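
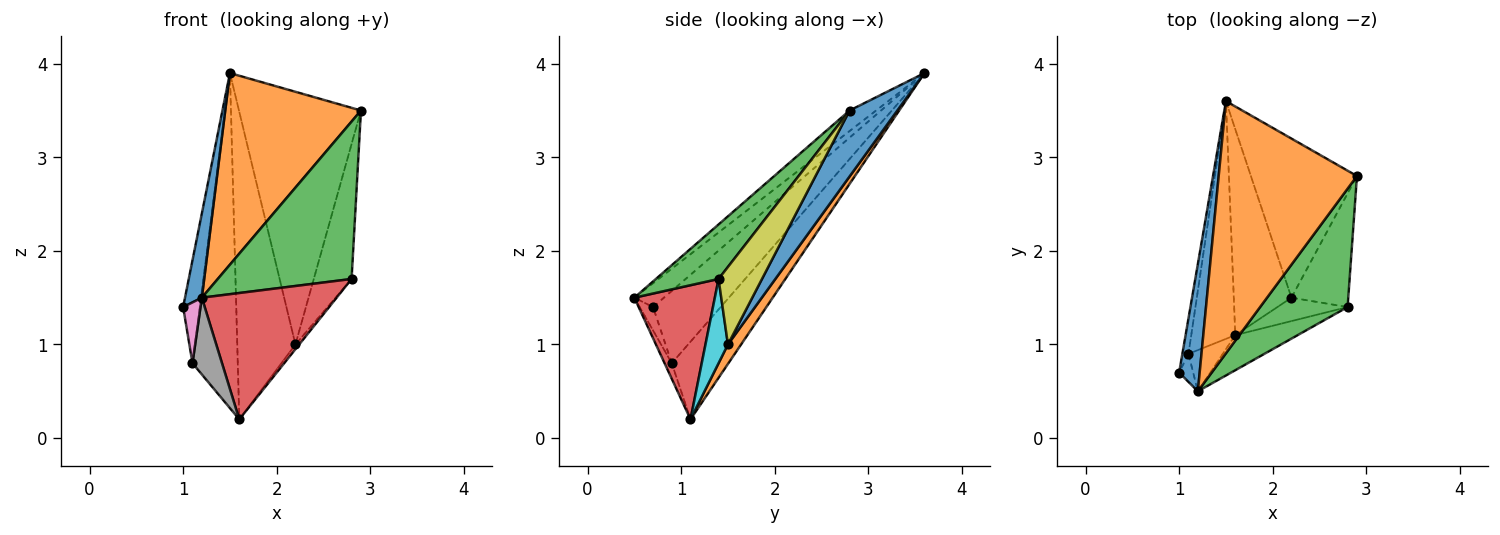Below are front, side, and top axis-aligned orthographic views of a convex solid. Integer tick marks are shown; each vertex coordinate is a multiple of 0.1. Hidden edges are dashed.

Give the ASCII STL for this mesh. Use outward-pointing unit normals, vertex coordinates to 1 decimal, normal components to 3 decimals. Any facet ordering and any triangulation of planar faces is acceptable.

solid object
 facet normal -0.696 -0.396 0.599
  outer loop
   vertex 1.2 0.5 1.5
   vertex 1.5 3.6 3.9
   vertex 1.0 0.7 1.4
  endloop
 endfacet
 facet normal -0.117 -0.601 0.791
  outer loop
   vertex 1.2 0.5 1.5
   vertex 2.9 2.8 3.5
   vertex 1.5 3.6 3.9
  endloop
 endfacet
 facet normal 0.351 -0.749 0.563
  outer loop
   vertex 1.2 0.5 1.5
   vertex 2.8 1.4 1.7
   vertex 2.9 2.8 3.5
  endloop
 endfacet
 facet normal 0.499 -0.835 -0.232
  outer loop
   vertex 1.2 0.5 1.5
   vertex 1.6 1.1 0.2
   vertex 2.8 1.4 1.7
  endloop
 endfacet
 facet normal -0.968 0.238 -0.082
  outer loop
   vertex 1.1 0.9 0.8
   vertex 1.0 0.7 1.4
   vertex 1.5 3.6 3.9
  endloop
 endfacet
 facet normal -0.714 0.571 -0.405
  outer loop
   vertex 1.1 0.9 0.8
   vertex 1.5 3.6 3.9
   vertex 1.6 1.1 0.2
  endloop
 endfacet
 facet normal -0.573 -0.744 -0.344
  outer loop
   vertex 1.1 0.9 0.8
   vertex 1.2 0.5 1.5
   vertex 1.0 0.7 1.4
  endloop
 endfacet
 facet normal -0.210 -0.861 -0.462
  outer loop
   vertex 1.1 0.9 0.8
   vertex 1.6 1.1 0.2
   vertex 1.2 0.5 1.5
  endloop
 endfacet
 facet normal 0.660 0.575 -0.484
  outer loop
   vertex 2.2 1.5 1.0
   vertex 2.9 2.8 3.5
   vertex 2.8 1.4 1.7
  endloop
 endfacet
 facet normal 0.762 0.127 -0.635
  outer loop
   vertex 2.2 1.5 1.0
   vertex 2.8 1.4 1.7
   vertex 1.6 1.1 0.2
  endloop
 endfacet
 facet normal 0.315 0.803 -0.506
  outer loop
   vertex 2.2 1.5 1.0
   vertex 1.5 3.6 3.9
   vertex 2.9 2.8 3.5
  endloop
 endfacet
 facet normal 0.185 0.817 -0.547
  outer loop
   vertex 2.2 1.5 1.0
   vertex 1.6 1.1 0.2
   vertex 1.5 3.6 3.9
  endloop
 endfacet
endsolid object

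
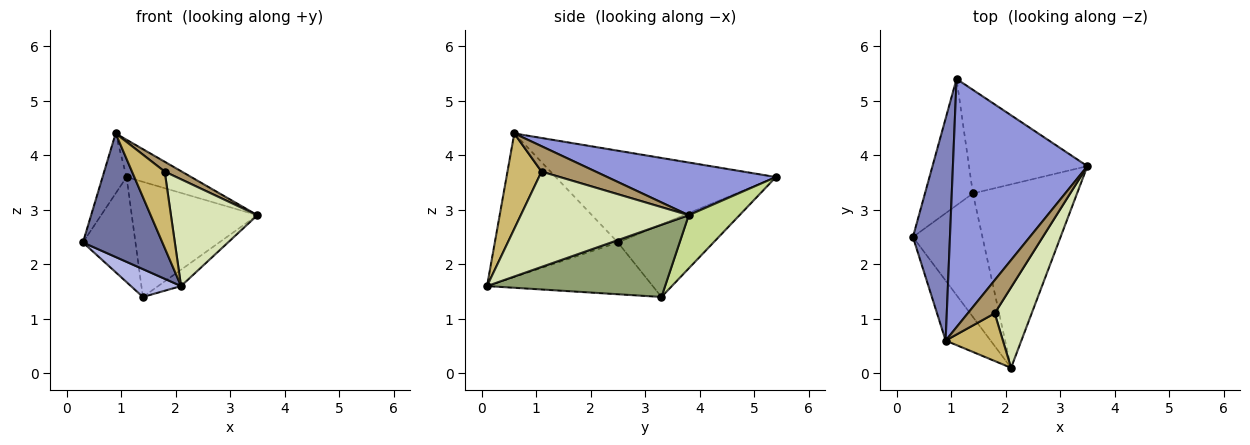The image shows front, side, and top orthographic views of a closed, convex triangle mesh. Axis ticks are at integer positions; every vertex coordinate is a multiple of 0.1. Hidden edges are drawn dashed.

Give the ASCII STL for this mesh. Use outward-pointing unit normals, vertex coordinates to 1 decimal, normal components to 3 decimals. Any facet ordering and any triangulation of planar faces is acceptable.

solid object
 facet normal -0.812 -0.525 -0.255
  outer loop
   vertex 0.9 0.6 4.4
   vertex 0.3 2.5 2.4
   vertex 2.1 0.1 1.6
  endloop
 endfacet
 facet normal -0.923 0.100 0.372
  outer loop
   vertex 1.1 5.4 3.6
   vertex 0.3 2.5 2.4
   vertex 0.9 0.6 4.4
  endloop
 endfacet
 facet normal 0.361 0.139 0.922
  outer loop
   vertex 1.1 5.4 3.6
   vertex 0.9 0.6 4.4
   vertex 3.5 3.8 2.9
  endloop
 endfacet
 facet normal -0.588 -0.178 -0.789
  outer loop
   vertex 1.4 3.3 1.4
   vertex 2.1 0.1 1.6
   vertex 0.3 2.5 2.4
  endloop
 endfacet
 facet normal 0.568 0.073 -0.820
  outer loop
   vertex 1.4 3.3 1.4
   vertex 3.5 3.8 2.9
   vertex 2.1 0.1 1.6
  endloop
 endfacet
 facet normal -0.759 0.417 -0.501
  outer loop
   vertex 1.4 3.3 1.4
   vertex 0.3 2.5 2.4
   vertex 1.1 5.4 3.6
  endloop
 endfacet
 facet normal 0.288 0.712 -0.640
  outer loop
   vertex 1.4 3.3 1.4
   vertex 1.1 5.4 3.6
   vertex 3.5 3.8 2.9
  endloop
 endfacet
 facet normal 0.841 -0.433 0.326
  outer loop
   vertex 1.8 1.1 3.7
   vertex 2.1 0.1 1.6
   vertex 3.5 3.8 2.9
  endloop
 endfacet
 facet normal 0.671 -0.212 0.711
  outer loop
   vertex 1.8 1.1 3.7
   vertex 3.5 3.8 2.9
   vertex 0.9 0.6 4.4
  endloop
 endfacet
 facet normal 0.662 -0.636 0.397
  outer loop
   vertex 1.8 1.1 3.7
   vertex 0.9 0.6 4.4
   vertex 2.1 0.1 1.6
  endloop
 endfacet
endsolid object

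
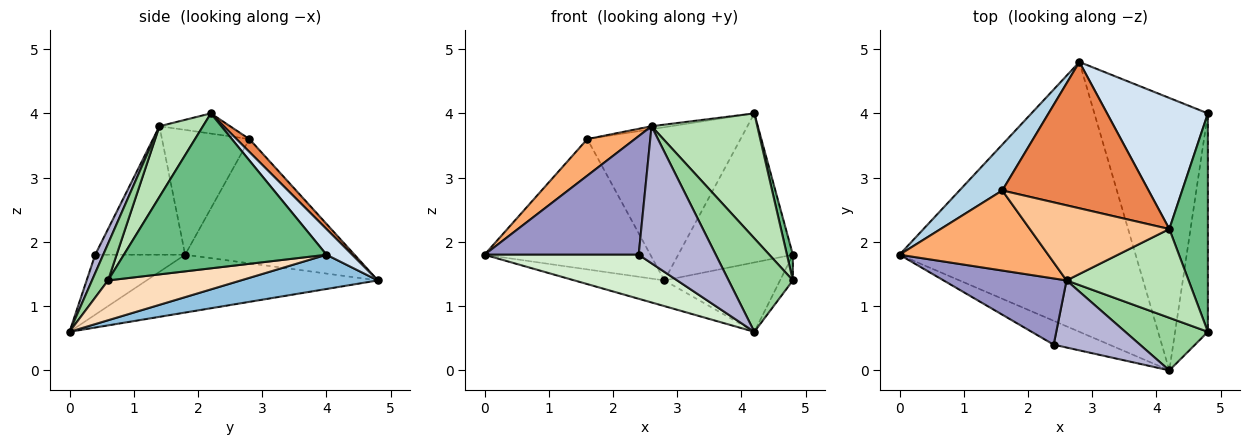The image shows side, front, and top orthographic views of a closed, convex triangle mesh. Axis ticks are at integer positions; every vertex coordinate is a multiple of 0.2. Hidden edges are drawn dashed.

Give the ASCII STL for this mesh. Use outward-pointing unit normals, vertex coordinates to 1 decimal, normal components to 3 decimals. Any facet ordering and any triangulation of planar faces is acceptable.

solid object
 facet normal -0.237 0.092 -0.967
  outer loop
   vertex 2.8 4.8 1.4
   vertex 4.2 0.0 0.6
   vertex 0.0 1.8 1.8
  endloop
 endfacet
 facet normal 0.281 0.237 -0.930
  outer loop
   vertex 2.8 4.8 1.4
   vertex 4.8 4.0 1.8
   vertex 4.2 0.0 0.6
  endloop
 endfacet
 facet normal -0.694 0.679 0.239
  outer loop
   vertex 2.8 4.8 1.4
   vertex 0.0 1.8 1.8
   vertex 1.6 2.8 3.6
  endloop
 endfacet
 facet normal 0.166 0.741 0.651
  outer loop
   vertex 2.8 4.8 1.4
   vertex 4.2 2.2 4.0
   vertex 4.8 4.0 1.8
  endloop
 endfacet
 facet normal 0.061 0.722 0.689
  outer loop
   vertex 2.8 4.8 1.4
   vertex 1.6 2.8 3.6
   vertex 4.2 2.2 4.0
  endloop
 endfacet
 facet normal -0.607 -0.330 0.723
  outer loop
   vertex 2.6 1.4 3.8
   vertex 1.6 2.8 3.6
   vertex 0.0 1.8 1.8
  endloop
 endfacet
 facet normal -0.143 0.039 0.989
  outer loop
   vertex 2.6 1.4 3.8
   vertex 4.2 2.2 4.0
   vertex 1.6 2.8 3.6
  endloop
 endfacet
 facet normal 0.770 0.075 -0.634
  outer loop
   vertex 4.8 0.6 1.4
   vertex 4.2 0.0 0.6
   vertex 4.8 4.0 1.8
  endloop
 endfacet
 facet normal 0.970 -0.028 0.241
  outer loop
   vertex 4.8 0.6 1.4
   vertex 4.8 4.0 1.8
   vertex 4.2 2.2 4.0
  endloop
 endfacet
 facet normal 0.213 -0.852 0.479
  outer loop
   vertex 4.8 0.6 1.4
   vertex 2.6 1.4 3.8
   vertex 4.2 0.0 0.6
  endloop
 endfacet
 facet normal 0.318 -0.773 0.549
  outer loop
   vertex 4.8 0.6 1.4
   vertex 4.2 2.2 4.0
   vertex 2.6 1.4 3.8
  endloop
 endfacet
 facet normal -0.456 -0.782 -0.424
  outer loop
   vertex 2.4 0.4 1.8
   vertex 0.0 1.8 1.8
   vertex 4.2 0.0 0.6
  endloop
 endfacet
 facet normal -0.454 -0.778 0.434
  outer loop
   vertex 2.4 0.4 1.8
   vertex 2.6 1.4 3.8
   vertex 0.0 1.8 1.8
  endloop
 endfacet
 facet normal 0.093 -0.894 0.438
  outer loop
   vertex 2.4 0.4 1.8
   vertex 4.2 0.0 0.6
   vertex 2.6 1.4 3.8
  endloop
 endfacet
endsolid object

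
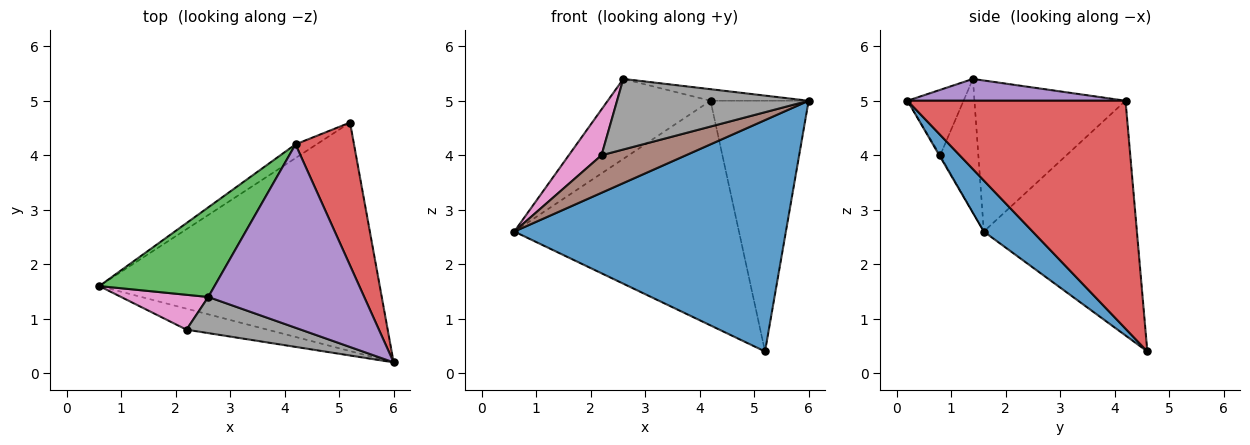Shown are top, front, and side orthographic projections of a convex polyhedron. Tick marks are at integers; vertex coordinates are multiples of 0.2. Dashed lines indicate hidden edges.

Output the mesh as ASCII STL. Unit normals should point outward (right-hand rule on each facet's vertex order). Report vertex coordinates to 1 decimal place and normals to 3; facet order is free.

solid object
 facet normal 0.127 -0.706 -0.697
  outer loop
   vertex 5.2 4.6 0.4
   vertex 6.0 0.2 5.0
   vertex 0.6 1.6 2.6
  endloop
 endfacet
 facet normal -0.562 0.825 -0.050
  outer loop
   vertex 4.2 4.2 5.0
   vertex 5.2 4.6 0.4
   vertex 0.6 1.6 2.6
  endloop
 endfacet
 facet normal -0.699 0.476 0.533
  outer loop
   vertex 4.2 4.2 5.0
   vertex 0.6 1.6 2.6
   vertex 2.6 1.4 5.4
  endloop
 endfacet
 facet normal 0.888 0.400 0.228
  outer loop
   vertex 4.2 4.2 5.0
   vertex 6.0 0.2 5.0
   vertex 5.2 4.6 0.4
  endloop
 endfacet
 facet normal 0.138 0.062 0.988
  outer loop
   vertex 4.2 4.2 5.0
   vertex 2.6 1.4 5.4
   vertex 6.0 0.2 5.0
  endloop
 endfacet
 facet normal -0.009 -0.873 -0.488
  outer loop
   vertex 2.2 0.8 4.0
   vertex 0.6 1.6 2.6
   vertex 6.0 0.2 5.0
  endloop
 endfacet
 facet normal -0.680 -0.583 0.444
  outer loop
   vertex 2.2 0.8 4.0
   vertex 2.6 1.4 5.4
   vertex 0.6 1.6 2.6
  endloop
 endfacet
 facet normal -0.252 -0.861 0.441
  outer loop
   vertex 2.2 0.8 4.0
   vertex 6.0 0.2 5.0
   vertex 2.6 1.4 5.4
  endloop
 endfacet
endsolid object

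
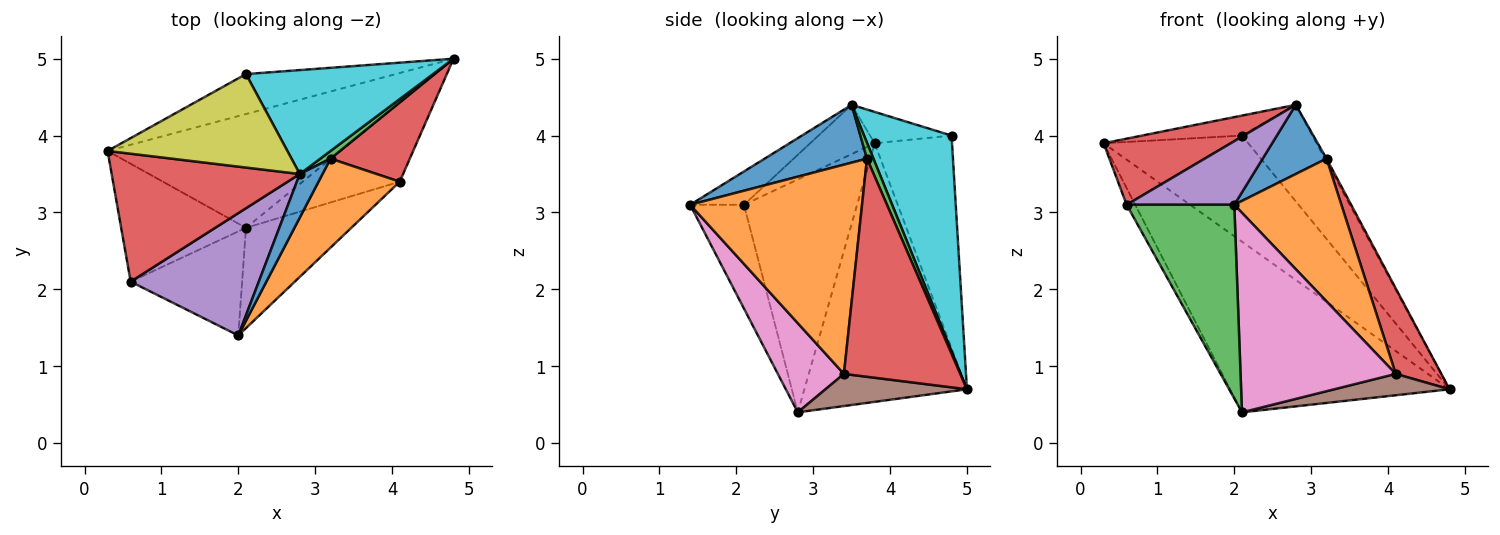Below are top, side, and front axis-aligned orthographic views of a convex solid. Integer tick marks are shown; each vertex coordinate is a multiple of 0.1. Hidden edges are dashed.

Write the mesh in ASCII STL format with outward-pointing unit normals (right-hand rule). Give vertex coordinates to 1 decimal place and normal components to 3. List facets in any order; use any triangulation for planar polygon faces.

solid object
 facet normal -0.525 0.708 -0.472
  outer loop
   vertex 2.1 2.8 0.4
   vertex 0.3 3.8 3.9
   vertex 4.8 5.0 0.7
  endloop
 endfacet
 facet normal -0.879 0.067 -0.471
  outer loop
   vertex 0.6 2.1 3.1
   vertex 0.3 3.8 3.9
   vertex 2.1 2.8 0.4
  endloop
 endfacet
 facet normal -0.403 -0.806 -0.433
  outer loop
   vertex 0.6 2.1 3.1
   vertex 2.1 2.8 0.4
   vertex 2.0 1.4 3.1
  endloop
 endfacet
 facet normal -0.227 -0.447 0.865
  outer loop
   vertex 0.6 2.1 3.1
   vertex 2.8 3.5 4.4
   vertex 0.3 3.8 3.9
  endloop
 endfacet
 facet normal -0.225 -0.450 0.865
  outer loop
   vertex 0.6 2.1 3.1
   vertex 2.0 1.4 3.1
   vertex 2.8 3.5 4.4
  endloop
 endfacet
 facet normal 0.304 -0.248 -0.920
  outer loop
   vertex 4.1 3.4 0.9
   vertex 2.1 2.8 0.4
   vertex 4.8 5.0 0.7
  endloop
 endfacet
 facet normal 0.355 -0.835 -0.420
  outer loop
   vertex 4.1 3.4 0.9
   vertex 2.0 1.4 3.1
   vertex 2.1 2.8 0.4
  endloop
 endfacet
 facet normal -0.447 0.837 -0.315
  outer loop
   vertex 2.1 4.8 4.0
   vertex 4.8 5.0 0.7
   vertex 0.3 3.8 3.9
  endloop
 endfacet
 facet normal -0.168 0.206 0.964
  outer loop
   vertex 2.1 4.8 4.0
   vertex 0.3 3.8 3.9
   vertex 2.8 3.5 4.4
  endloop
 endfacet
 facet normal 0.645 0.520 0.560
  outer loop
   vertex 2.1 4.8 4.0
   vertex 2.8 3.5 4.4
   vertex 4.8 5.0 0.7
  endloop
 endfacet
 facet normal 0.805 -0.502 0.316
  outer loop
   vertex 3.2 3.7 3.7
   vertex 2.8 3.5 4.4
   vertex 2.0 1.4 3.1
  endloop
 endfacet
 facet normal 0.806 -0.502 0.313
  outer loop
   vertex 3.2 3.7 3.7
   vertex 2.0 1.4 3.1
   vertex 4.1 3.4 0.9
  endloop
 endfacet
 facet normal 0.821 0.212 0.530
  outer loop
   vertex 3.2 3.7 3.7
   vertex 4.8 5.0 0.7
   vertex 2.8 3.5 4.4
  endloop
 endfacet
 facet normal 0.882 -0.346 0.321
  outer loop
   vertex 3.2 3.7 3.7
   vertex 4.1 3.4 0.9
   vertex 4.8 5.0 0.7
  endloop
 endfacet
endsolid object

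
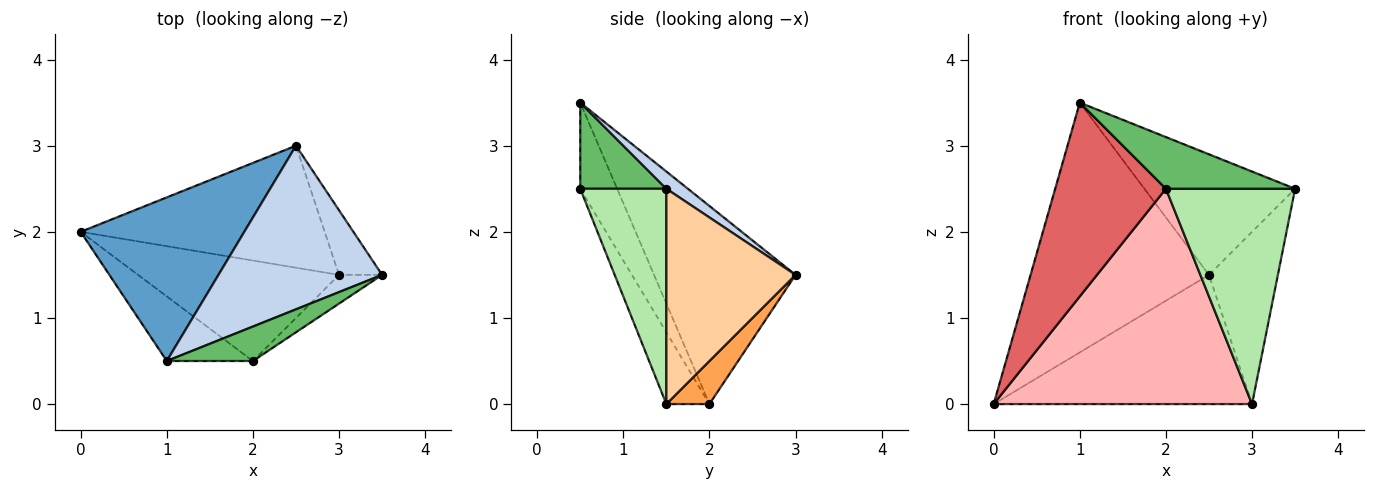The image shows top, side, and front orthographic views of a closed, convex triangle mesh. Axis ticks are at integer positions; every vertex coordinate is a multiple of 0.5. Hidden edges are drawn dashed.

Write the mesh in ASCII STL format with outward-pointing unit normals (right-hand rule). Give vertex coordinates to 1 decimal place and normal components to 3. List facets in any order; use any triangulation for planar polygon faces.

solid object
 facet normal -0.553 0.697 0.457
  outer loop
   vertex 1.0 0.5 3.5
   vertex 2.5 3.0 1.5
   vertex 0.0 2.0 0.0
  endloop
 endfacet
 facet normal 0.084 0.591 0.802
  outer loop
   vertex 1.0 0.5 3.5
   vertex 3.5 1.5 2.5
   vertex 2.5 3.0 1.5
  endloop
 endfacet
 facet normal 0.120 0.722 -0.682
  outer loop
   vertex 3.0 1.5 0.0
   vertex 0.0 2.0 0.0
   vertex 2.5 3.0 1.5
  endloop
 endfacet
 facet normal 0.869 0.463 -0.174
  outer loop
   vertex 3.0 1.5 0.0
   vertex 2.5 3.0 1.5
   vertex 3.5 1.5 2.5
  endloop
 endfacet
 facet normal 0.485 -0.728 0.485
  outer loop
   vertex 2.0 0.5 2.5
   vertex 3.5 1.5 2.5
   vertex 1.0 0.5 3.5
  endloop
 endfacet
 facet normal 0.551 -0.827 -0.110
  outer loop
   vertex 2.0 0.5 2.5
   vertex 3.0 1.5 0.0
   vertex 3.5 1.5 2.5
  endloop
 endfacet
 facet normal -0.302 -0.905 -0.302
  outer loop
   vertex 2.0 0.5 2.5
   vertex 1.0 0.5 3.5
   vertex 0.0 2.0 0.0
  endloop
 endfacet
 facet normal -0.149 -0.896 -0.418
  outer loop
   vertex 2.0 0.5 2.5
   vertex 0.0 2.0 0.0
   vertex 3.0 1.5 0.0
  endloop
 endfacet
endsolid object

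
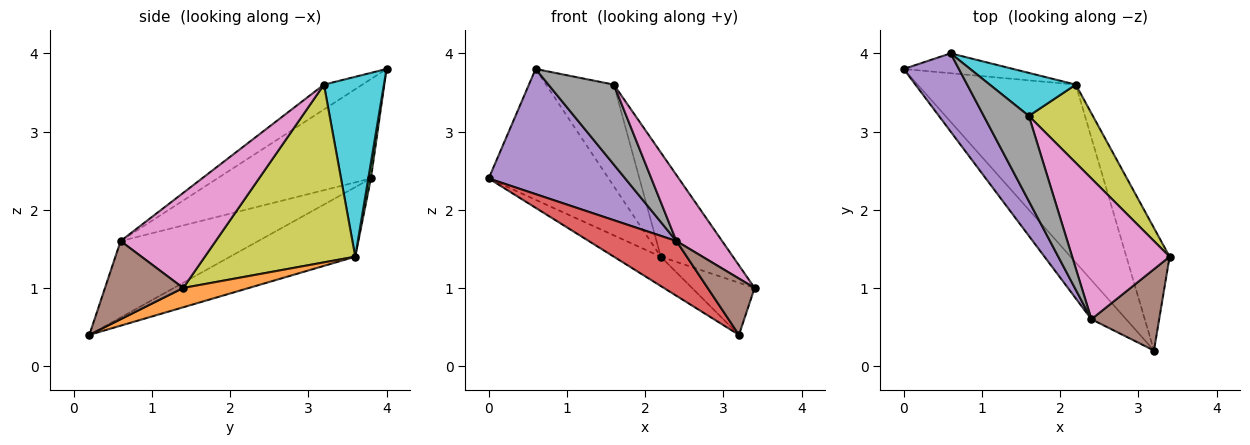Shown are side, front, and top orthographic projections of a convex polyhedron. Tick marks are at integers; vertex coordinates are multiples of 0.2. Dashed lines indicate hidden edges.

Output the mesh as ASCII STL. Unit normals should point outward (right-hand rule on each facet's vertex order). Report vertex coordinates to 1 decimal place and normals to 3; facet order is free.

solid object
 facet normal -0.398 0.149 -0.905
  outer loop
   vertex 2.2 3.6 1.4
   vertex 3.2 0.2 0.4
   vertex 0.0 3.8 2.4
  endloop
 endfacet
 facet normal 0.380 0.362 -0.851
  outer loop
   vertex 2.2 3.6 1.4
   vertex 3.4 1.4 1.0
   vertex 3.2 0.2 0.4
  endloop
 endfacet
 facet normal 0.021 0.988 -0.150
  outer loop
   vertex 2.2 3.6 1.4
   vertex 0.0 3.8 2.4
   vertex 0.6 4.0 3.8
  endloop
 endfacet
 facet normal -0.788 -0.501 -0.358
  outer loop
   vertex 2.4 0.6 1.6
   vertex 0.0 3.8 2.4
   vertex 3.2 0.2 0.4
  endloop
 endfacet
 facet normal -0.690 -0.614 0.383
  outer loop
   vertex 2.4 0.6 1.6
   vertex 0.6 4.0 3.8
   vertex 0.0 3.8 2.4
  endloop
 endfacet
 facet normal 0.688 -0.413 0.596
  outer loop
   vertex 2.4 0.6 1.6
   vertex 3.2 0.2 0.4
   vertex 3.4 1.4 1.0
  endloop
 endfacet
 facet normal 0.662 -0.318 0.679
  outer loop
   vertex 1.6 3.2 3.6
   vertex 2.4 0.6 1.6
   vertex 3.4 1.4 1.0
  endloop
 endfacet
 facet normal -0.373 -0.635 0.677
  outer loop
   vertex 1.6 3.2 3.6
   vertex 0.6 4.0 3.8
   vertex 2.4 0.6 1.6
  endloop
 endfacet
 facet normal 0.857 0.412 0.309
  outer loop
   vertex 1.6 3.2 3.6
   vertex 3.4 1.4 1.0
   vertex 2.2 3.6 1.4
  endloop
 endfacet
 facet normal 0.632 0.714 0.302
  outer loop
   vertex 1.6 3.2 3.6
   vertex 2.2 3.6 1.4
   vertex 0.6 4.0 3.8
  endloop
 endfacet
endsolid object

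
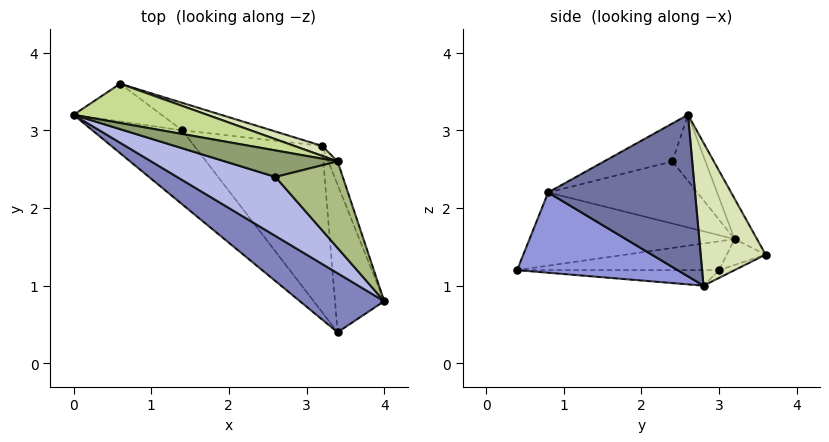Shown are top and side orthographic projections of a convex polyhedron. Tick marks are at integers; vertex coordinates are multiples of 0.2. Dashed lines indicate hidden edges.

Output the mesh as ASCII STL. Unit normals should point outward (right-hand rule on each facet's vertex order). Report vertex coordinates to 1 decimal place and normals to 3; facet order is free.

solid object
 facet normal 0.938 0.343 -0.054
  outer loop
   vertex 3.4 2.6 3.2
   vertex 4.0 0.8 2.2
   vertex 3.2 2.8 1.0
  endloop
 endfacet
 facet normal -0.486 -0.671 0.560
  outer loop
   vertex 3.4 0.4 1.2
   vertex 4.0 0.8 2.2
   vertex 0.0 3.2 1.6
  endloop
 endfacet
 facet normal 0.852 0.027 -0.522
  outer loop
   vertex 3.4 0.4 1.2
   vertex 3.2 2.8 1.0
   vertex 4.0 0.8 2.2
  endloop
 endfacet
 facet normal -0.442 -0.562 0.700
  outer loop
   vertex 2.6 2.4 2.6
   vertex 0.0 3.2 1.6
   vertex 4.0 0.8 2.2
  endloop
 endfacet
 facet normal -0.440 -0.492 0.751
  outer loop
   vertex 2.6 2.4 2.6
   vertex 3.4 2.6 3.2
   vertex 0.0 3.2 1.6
  endloop
 endfacet
 facet normal -0.412 -0.544 0.731
  outer loop
   vertex 2.6 2.4 2.6
   vertex 4.0 0.8 2.2
   vertex 3.4 2.6 3.2
  endloop
 endfacet
 facet normal -0.214 0.674 0.707
  outer loop
   vertex 0.6 3.6 1.4
   vertex 0.0 3.2 1.6
   vertex 3.4 2.6 3.2
  endloop
 endfacet
 facet normal 0.302 0.952 0.059
  outer loop
   vertex 0.6 3.6 1.4
   vertex 3.4 2.6 3.2
   vertex 3.2 2.8 1.0
  endloop
 endfacet
 facet normal -0.120 -0.092 -0.988
  outer loop
   vertex 1.4 3.0 1.2
   vertex 3.2 2.8 1.0
   vertex 3.4 0.4 1.2
  endloop
 endfacet
 facet normal -0.085 0.212 -0.974
  outer loop
   vertex 1.4 3.0 1.2
   vertex 0.6 3.6 1.4
   vertex 3.2 2.8 1.0
  endloop
 endfacet
 facet normal -0.298 -0.229 -0.927
  outer loop
   vertex 1.4 3.0 1.2
   vertex 3.4 0.4 1.2
   vertex 0.0 3.2 1.6
  endloop
 endfacet
 facet normal -0.282 -0.056 -0.958
  outer loop
   vertex 1.4 3.0 1.2
   vertex 0.0 3.2 1.6
   vertex 0.6 3.6 1.4
  endloop
 endfacet
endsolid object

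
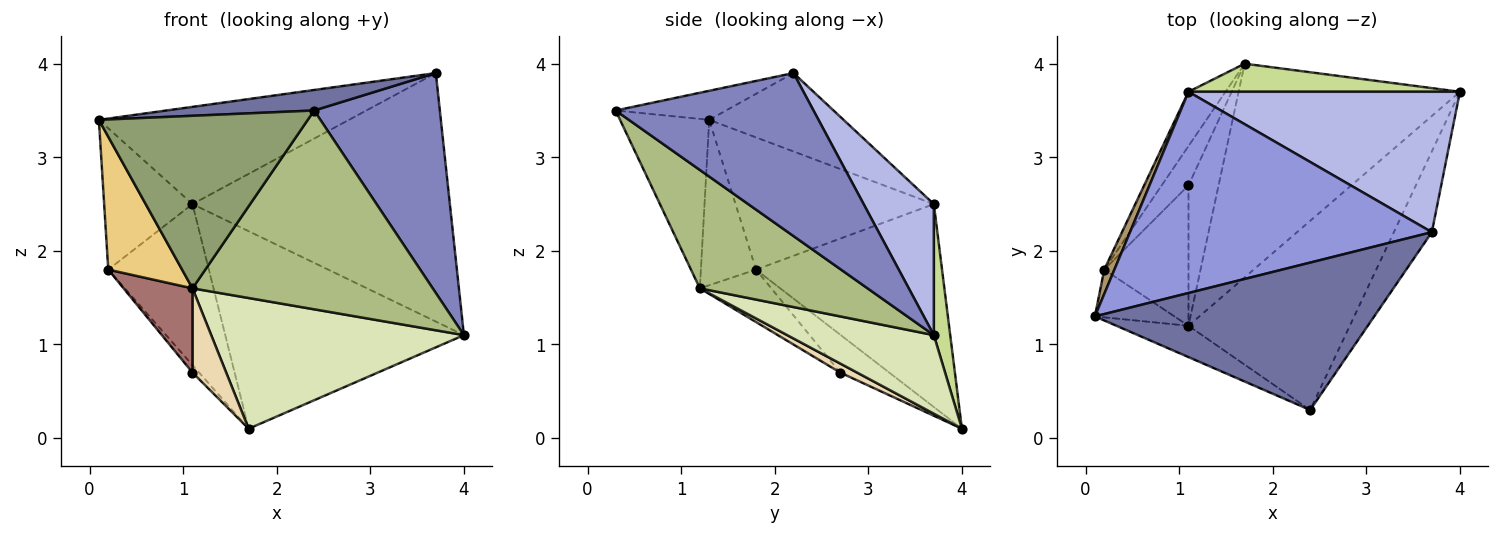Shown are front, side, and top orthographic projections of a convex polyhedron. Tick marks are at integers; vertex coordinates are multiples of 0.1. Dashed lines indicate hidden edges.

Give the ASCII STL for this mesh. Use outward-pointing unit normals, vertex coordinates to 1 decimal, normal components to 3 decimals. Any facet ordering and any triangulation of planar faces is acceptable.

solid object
 facet normal -0.103 -0.137 0.985
  outer loop
   vertex 3.7 2.2 3.9
   vertex 0.1 1.3 3.4
   vertex 2.4 0.3 3.5
  endloop
 endfacet
 facet normal 0.828 -0.526 -0.193
  outer loop
   vertex 3.7 2.2 3.9
   vertex 2.4 0.3 3.5
   vertex 4.0 3.7 1.1
  endloop
 endfacet
 facet normal -0.228 0.424 0.877
  outer loop
   vertex 1.1 3.7 2.5
   vertex 0.1 1.3 3.4
   vertex 3.7 2.2 3.9
  endloop
 endfacet
 facet normal 0.231 0.847 0.479
  outer loop
   vertex 1.1 3.7 2.5
   vertex 3.7 2.2 3.9
   vertex 4.0 3.7 1.1
  endloop
 endfacet
 facet normal -0.387 -0.907 -0.165
  outer loop
   vertex 1.1 1.2 1.6
   vertex 2.4 0.3 3.5
   vertex 0.1 1.3 3.4
  endloop
 endfacet
 facet normal 0.451 -0.647 -0.615
  outer loop
   vertex 1.1 1.2 1.6
   vertex 4.0 3.7 1.1
   vertex 2.4 0.3 3.5
  endloop
 endfacet
 facet normal 0.068 0.988 0.140
  outer loop
   vertex 1.7 4.0 0.1
   vertex 1.1 3.7 2.5
   vertex 4.0 3.7 1.1
  endloop
 endfacet
 facet normal 0.290 -0.499 -0.816
  outer loop
   vertex 1.7 4.0 0.1
   vertex 4.0 3.7 1.1
   vertex 1.1 1.2 1.6
  endloop
 endfacet
 facet normal -0.911 0.406 0.070
  outer loop
   vertex 0.2 1.8 1.8
   vertex 0.1 1.3 3.4
   vertex 1.1 3.7 2.5
  endloop
 endfacet
 facet normal -0.868 0.470 -0.158
  outer loop
   vertex 0.2 1.8 1.8
   vertex 1.1 3.7 2.5
   vertex 1.7 4.0 0.1
  endloop
 endfacet
 facet normal -0.575 -0.770 -0.277
  outer loop
   vertex 0.2 1.8 1.8
   vertex 1.1 1.2 1.6
   vertex 0.1 1.3 3.4
  endloop
 endfacet
 facet normal 0.249 -0.498 -0.830
  outer loop
   vertex 1.1 2.7 0.7
   vertex 1.7 4.0 0.1
   vertex 1.1 1.2 1.6
  endloop
 endfacet
 facet normal -0.471 -0.454 -0.757
  outer loop
   vertex 1.1 2.7 0.7
   vertex 1.1 1.2 1.6
   vertex 0.2 1.8 1.8
  endloop
 endfacet
 facet normal -0.811 0.109 -0.574
  outer loop
   vertex 1.1 2.7 0.7
   vertex 0.2 1.8 1.8
   vertex 1.7 4.0 0.1
  endloop
 endfacet
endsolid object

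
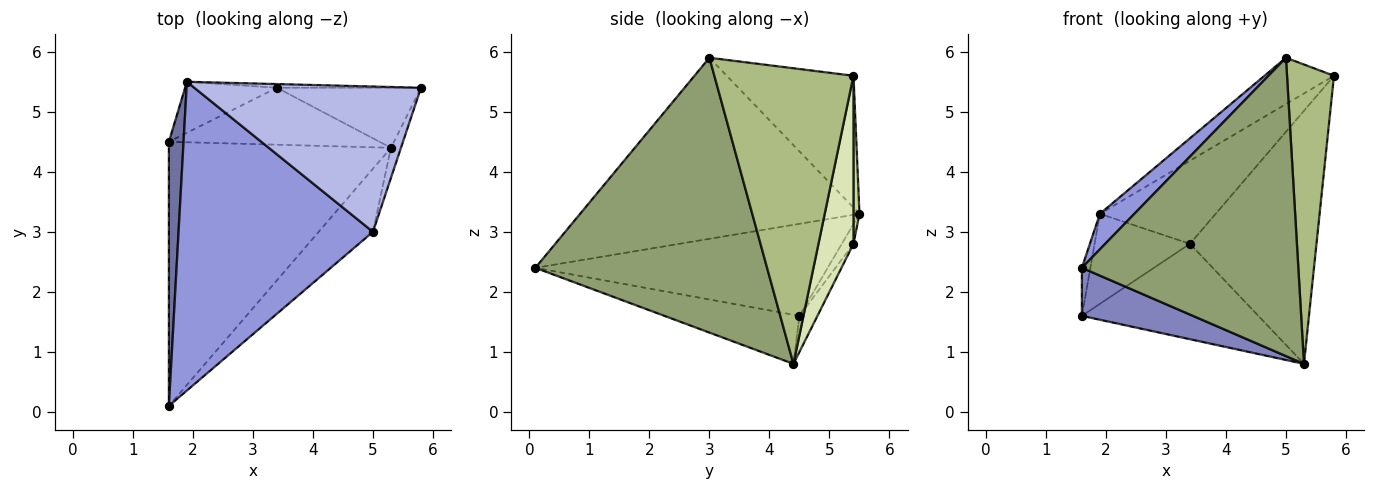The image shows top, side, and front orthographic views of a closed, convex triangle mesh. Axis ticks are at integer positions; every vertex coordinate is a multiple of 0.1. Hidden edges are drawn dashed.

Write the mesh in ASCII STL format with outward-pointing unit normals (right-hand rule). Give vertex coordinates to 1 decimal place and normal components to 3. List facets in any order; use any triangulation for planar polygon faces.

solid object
 facet normal -0.987 0.029 0.157
  outer loop
   vertex 1.6 4.5 1.6
   vertex 1.6 0.1 2.4
   vertex 1.9 5.5 3.3
  endloop
 endfacet
 facet normal -0.213 -0.175 -0.961
  outer loop
   vertex 1.6 4.5 1.6
   vertex 5.3 4.4 0.8
   vertex 1.6 0.1 2.4
  endloop
 endfacet
 facet normal -0.679 -0.084 0.729
  outer loop
   vertex 5.0 3.0 5.9
   vertex 1.9 5.5 3.3
   vertex 1.6 0.1 2.4
  endloop
 endfacet
 facet normal -0.485 0.266 0.833
  outer loop
   vertex 5.0 3.0 5.9
   vertex 5.8 5.4 5.6
   vertex 1.9 5.5 3.3
  endloop
 endfacet
 facet normal 0.723 -0.676 -0.143
  outer loop
   vertex 5.0 3.0 5.9
   vertex 1.6 0.1 2.4
   vertex 5.3 4.4 0.8
  endloop
 endfacet
 facet normal 0.947 -0.320 -0.032
  outer loop
   vertex 5.0 3.0 5.9
   vertex 5.3 4.4 0.8
   vertex 5.8 5.4 5.6
  endloop
 endfacet
 facet normal 0.052 0.998 -0.044
  outer loop
   vertex 3.4 5.4 2.8
   vertex 1.9 5.5 3.3
   vertex 5.8 5.4 5.6
  endloop
 endfacet
 facet normal 0.260 0.940 -0.223
  outer loop
   vertex 3.4 5.4 2.8
   vertex 5.8 5.4 5.6
   vertex 5.3 4.4 0.8
  endloop
 endfacet
 facet normal -0.106 0.865 -0.490
  outer loop
   vertex 3.4 5.4 2.8
   vertex 1.6 4.5 1.6
   vertex 1.9 5.5 3.3
  endloop
 endfacet
 facet normal -0.087 0.855 -0.511
  outer loop
   vertex 3.4 5.4 2.8
   vertex 5.3 4.4 0.8
   vertex 1.6 4.5 1.6
  endloop
 endfacet
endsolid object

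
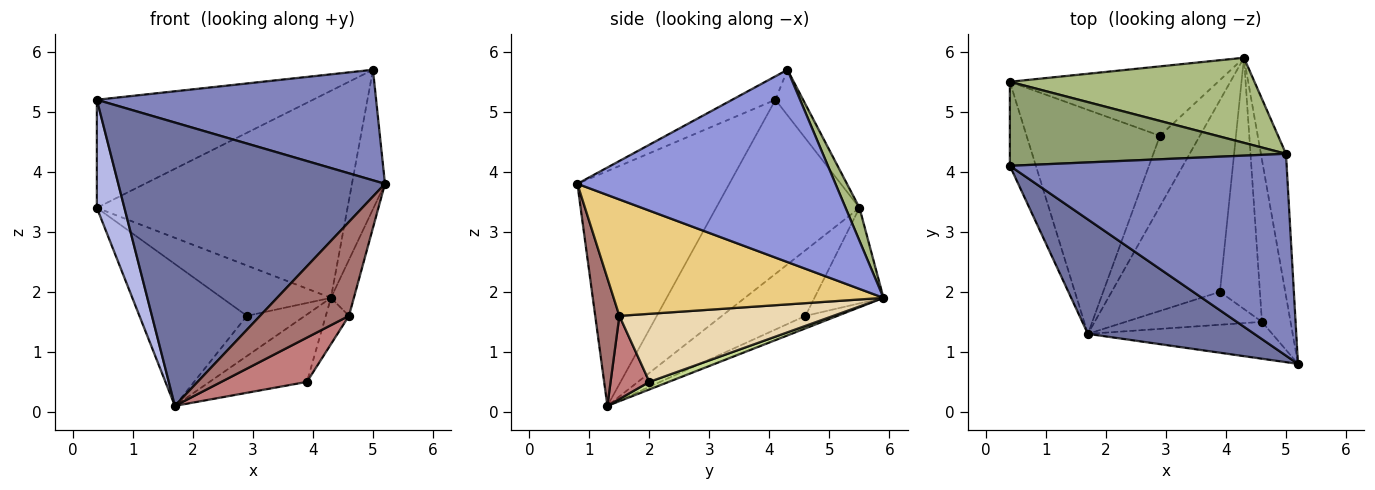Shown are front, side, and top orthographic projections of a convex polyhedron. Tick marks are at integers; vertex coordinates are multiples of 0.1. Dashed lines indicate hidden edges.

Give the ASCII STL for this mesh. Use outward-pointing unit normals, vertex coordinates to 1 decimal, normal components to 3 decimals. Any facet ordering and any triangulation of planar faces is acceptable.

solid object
 facet normal -0.467 -0.820 0.331
  outer loop
   vertex 1.7 1.3 0.1
   vertex 5.2 0.8 3.8
   vertex 0.4 4.1 5.2
  endloop
 endfacet
 facet normal -0.074 -0.479 0.875
  outer loop
   vertex 5.0 4.3 5.7
   vertex 0.4 4.1 5.2
   vertex 5.2 0.8 3.8
  endloop
 endfacet
 facet normal 0.984 0.126 -0.128
  outer loop
   vertex 5.0 4.3 5.7
   vertex 5.2 0.8 3.8
   vertex 4.3 5.9 1.9
  endloop
 endfacet
 facet normal -0.972 -0.187 -0.145
  outer loop
   vertex 0.4 5.5 3.4
   vertex 1.7 1.3 0.1
   vertex 0.4 4.1 5.2
  endloop
 endfacet
 facet normal -0.101 0.785 0.611
  outer loop
   vertex 0.4 5.5 3.4
   vertex 0.4 4.1 5.2
   vertex 5.0 4.3 5.7
  endloop
 endfacet
 facet normal 0.051 0.924 0.380
  outer loop
   vertex 0.4 5.5 3.4
   vertex 5.0 4.3 5.7
   vertex 4.3 5.9 1.9
  endloop
 endfacet
 facet normal 0.066 0.331 -0.941
  outer loop
   vertex 3.9 2.0 0.5
   vertex 1.7 1.3 0.1
   vertex 4.3 5.9 1.9
  endloop
 endfacet
 facet normal -0.263 0.477 -0.839
  outer loop
   vertex 2.9 4.6 1.6
   vertex 4.3 5.9 1.9
   vertex 1.7 1.3 0.1
  endloop
 endfacet
 facet normal -0.348 0.550 -0.759
  outer loop
   vertex 2.9 4.6 1.6
   vertex 0.4 5.5 3.4
   vertex 4.3 5.9 1.9
  endloop
 endfacet
 facet normal -0.384 0.494 -0.780
  outer loop
   vertex 2.9 4.6 1.6
   vertex 1.7 1.3 0.1
   vertex 0.4 5.5 3.4
  endloop
 endfacet
 facet normal 0.968 0.082 -0.238
  outer loop
   vertex 4.6 1.5 1.6
   vertex 4.3 5.9 1.9
   vertex 5.2 0.8 3.8
  endloop
 endfacet
 facet normal 0.859 0.093 -0.504
  outer loop
   vertex 4.6 1.5 1.6
   vertex 3.9 2.0 0.5
   vertex 4.3 5.9 1.9
  endloop
 endfacet
 facet normal 0.245 -0.902 -0.354
  outer loop
   vertex 4.6 1.5 1.6
   vertex 5.2 0.8 3.8
   vertex 1.7 1.3 0.1
  endloop
 endfacet
 facet normal 0.342 -0.754 -0.560
  outer loop
   vertex 4.6 1.5 1.6
   vertex 1.7 1.3 0.1
   vertex 3.9 2.0 0.5
  endloop
 endfacet
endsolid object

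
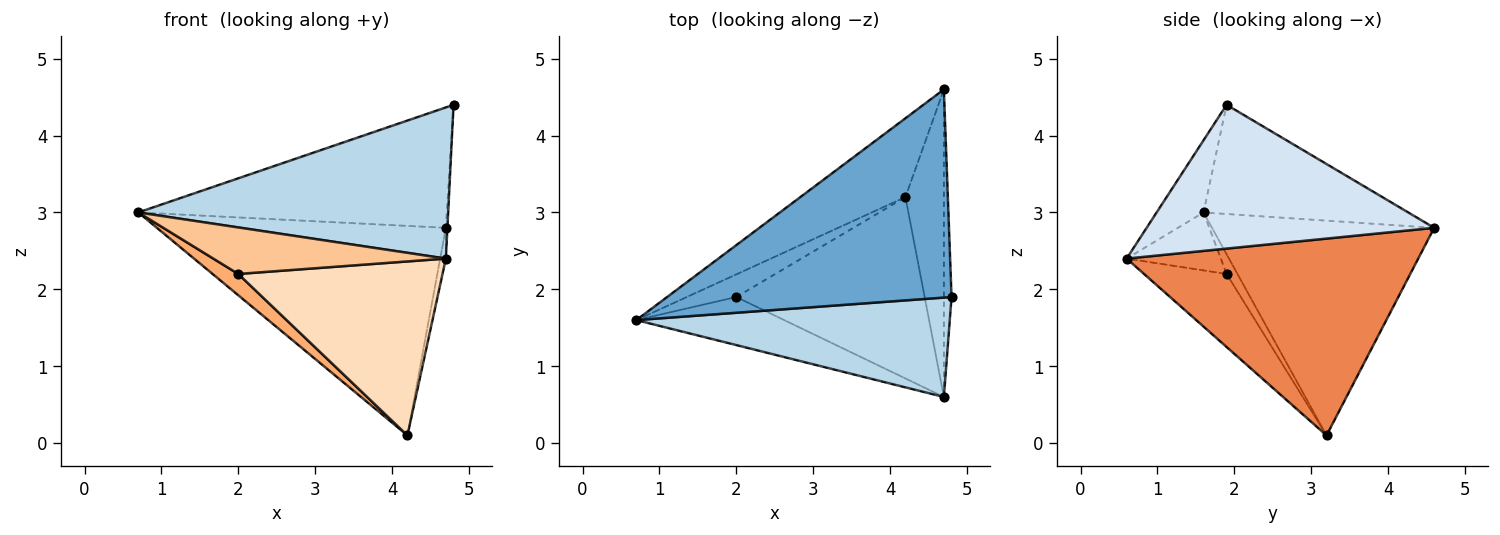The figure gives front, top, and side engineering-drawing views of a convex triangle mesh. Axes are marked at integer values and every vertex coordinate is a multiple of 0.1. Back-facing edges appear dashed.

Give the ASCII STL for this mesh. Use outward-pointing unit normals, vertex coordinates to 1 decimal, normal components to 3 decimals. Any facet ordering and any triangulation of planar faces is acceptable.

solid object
 facet normal -0.315 0.475 0.821
  outer loop
   vertex 4.7 4.6 2.8
   vertex 0.7 1.6 3.0
   vertex 4.8 1.9 4.4
  endloop
 endfacet
 facet normal -0.584 0.760 -0.286
  outer loop
   vertex 4.2 3.2 0.1
   vertex 0.7 1.6 3.0
   vertex 4.7 4.6 2.8
  endloop
 endfacet
 facet normal -0.125 -0.829 0.545
  outer loop
   vertex 4.7 0.6 2.4
   vertex 4.8 1.9 4.4
   vertex 0.7 1.6 3.0
  endloop
 endfacet
 facet normal 0.999 0.005 -0.053
  outer loop
   vertex 4.7 0.6 2.4
   vertex 4.7 4.6 2.8
   vertex 4.8 1.9 4.4
  endloop
 endfacet
 facet normal 0.981 0.019 -0.192
  outer loop
   vertex 4.7 0.6 2.4
   vertex 4.2 3.2 0.1
   vertex 4.7 4.6 2.8
  endloop
 endfacet
 facet normal -0.278 -0.658 -0.699
  outer loop
   vertex 2.0 1.9 2.2
   vertex 0.7 1.6 3.0
   vertex 4.2 3.2 0.1
  endloop
 endfacet
 facet normal -0.271 -0.669 -0.692
  outer loop
   vertex 2.0 1.9 2.2
   vertex 4.7 0.6 2.4
   vertex 0.7 1.6 3.0
  endloop
 endfacet
 facet normal -0.269 -0.667 -0.695
  outer loop
   vertex 2.0 1.9 2.2
   vertex 4.2 3.2 0.1
   vertex 4.7 0.6 2.4
  endloop
 endfacet
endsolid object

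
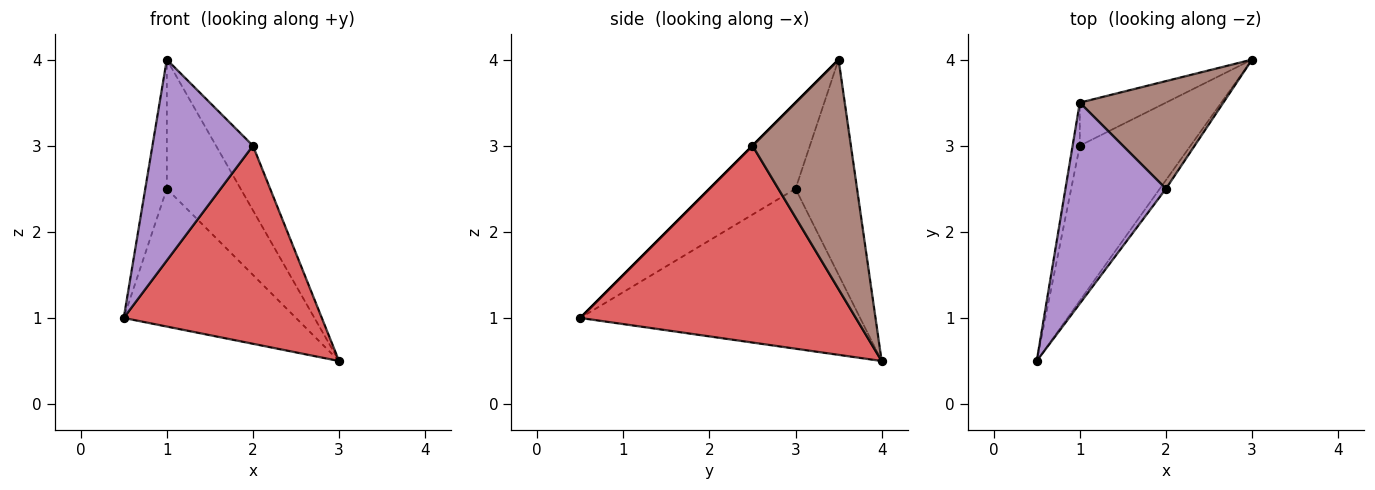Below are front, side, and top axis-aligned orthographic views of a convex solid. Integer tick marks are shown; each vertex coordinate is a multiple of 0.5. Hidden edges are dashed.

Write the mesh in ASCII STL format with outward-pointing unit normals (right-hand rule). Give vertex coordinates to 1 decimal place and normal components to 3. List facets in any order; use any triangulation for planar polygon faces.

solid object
 facet normal -0.734 0.451 -0.508
  outer loop
   vertex 1.0 3.0 2.5
   vertex 3.0 4.0 0.5
   vertex 0.5 0.5 1.0
  endloop
 endfacet
 facet normal -0.967 0.242 -0.081
  outer loop
   vertex 1.0 3.0 2.5
   vertex 0.5 0.5 1.0
   vertex 1.0 3.5 4.0
  endloop
 endfacet
 facet normal -0.620 0.744 -0.248
  outer loop
   vertex 1.0 3.0 2.5
   vertex 1.0 3.5 4.0
   vertex 3.0 4.0 0.5
  endloop
 endfacet
 facet normal 0.812 -0.583 -0.025
  outer loop
   vertex 2.0 2.5 3.0
   vertex 0.5 0.5 1.0
   vertex 3.0 4.0 0.5
  endloop
 endfacet
 facet normal 0.000 -0.707 0.707
  outer loop
   vertex 2.0 2.5 3.0
   vertex 1.0 3.5 4.0
   vertex 0.5 0.5 1.0
  endloop
 endfacet
 facet normal 0.808 0.303 0.505
  outer loop
   vertex 2.0 2.5 3.0
   vertex 3.0 4.0 0.5
   vertex 1.0 3.5 4.0
  endloop
 endfacet
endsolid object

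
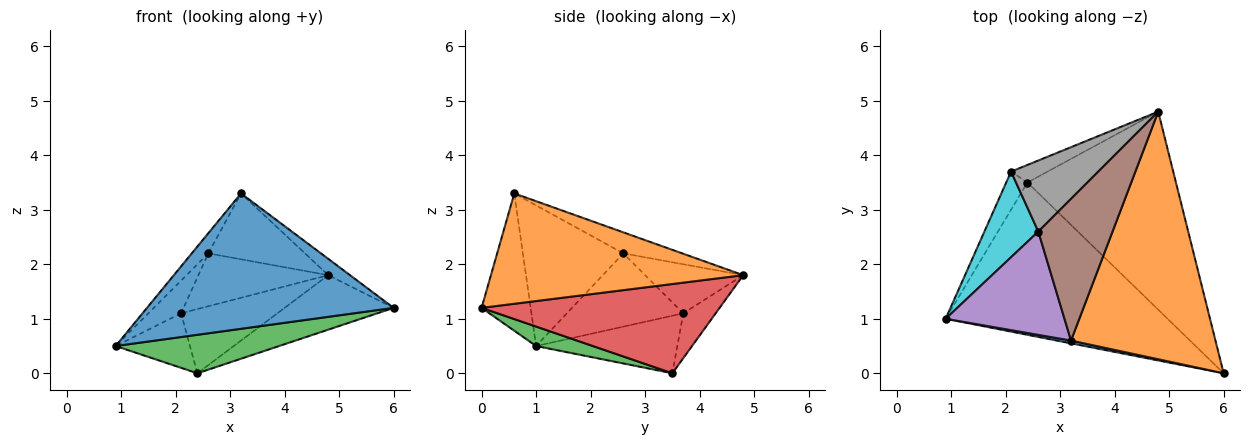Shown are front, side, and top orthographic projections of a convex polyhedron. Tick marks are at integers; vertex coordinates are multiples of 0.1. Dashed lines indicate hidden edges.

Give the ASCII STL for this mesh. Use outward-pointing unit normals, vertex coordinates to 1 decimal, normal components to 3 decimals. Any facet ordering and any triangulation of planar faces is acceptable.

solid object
 facet normal -0.195 -0.981 0.020
  outer loop
   vertex 3.2 0.6 3.3
   vertex 0.9 1.0 0.5
   vertex 6.0 0.0 1.2
  endloop
 endfacet
 facet normal 0.606 0.052 0.793
  outer loop
   vertex 3.2 0.6 3.3
   vertex 6.0 0.0 1.2
   vertex 4.8 4.8 1.8
  endloop
 endfacet
 facet normal 0.085 -0.244 -0.966
  outer loop
   vertex 2.4 3.5 0.0
   vertex 6.0 0.0 1.2
   vertex 0.9 1.0 0.5
  endloop
 endfacet
 facet normal 0.501 0.230 -0.834
  outer loop
   vertex 2.4 3.5 0.0
   vertex 4.8 4.8 1.8
   vertex 6.0 0.0 1.2
  endloop
 endfacet
 facet normal -0.758 0.125 0.640
  outer loop
   vertex 2.6 2.6 2.2
   vertex 0.9 1.0 0.5
   vertex 3.2 0.6 3.3
  endloop
 endfacet
 facet normal -0.249 0.408 0.878
  outer loop
   vertex 2.6 2.6 2.2
   vertex 3.2 0.6 3.3
   vertex 4.8 4.8 1.8
  endloop
 endfacet
 facet normal -0.309 0.917 -0.251
  outer loop
   vertex 2.1 3.7 1.1
   vertex 4.8 4.8 1.8
   vertex 2.4 3.5 0.0
  endloop
 endfacet
 facet normal -0.411 0.544 0.731
  outer loop
   vertex 2.1 3.7 1.1
   vertex 2.6 2.6 2.2
   vertex 4.8 4.8 1.8
  endloop
 endfacet
 facet normal -0.841 0.443 -0.310
  outer loop
   vertex 2.1 3.7 1.1
   vertex 2.4 3.5 0.0
   vertex 0.9 1.0 0.5
  endloop
 endfacet
 facet normal -0.786 0.221 0.578
  outer loop
   vertex 2.1 3.7 1.1
   vertex 0.9 1.0 0.5
   vertex 2.6 2.6 2.2
  endloop
 endfacet
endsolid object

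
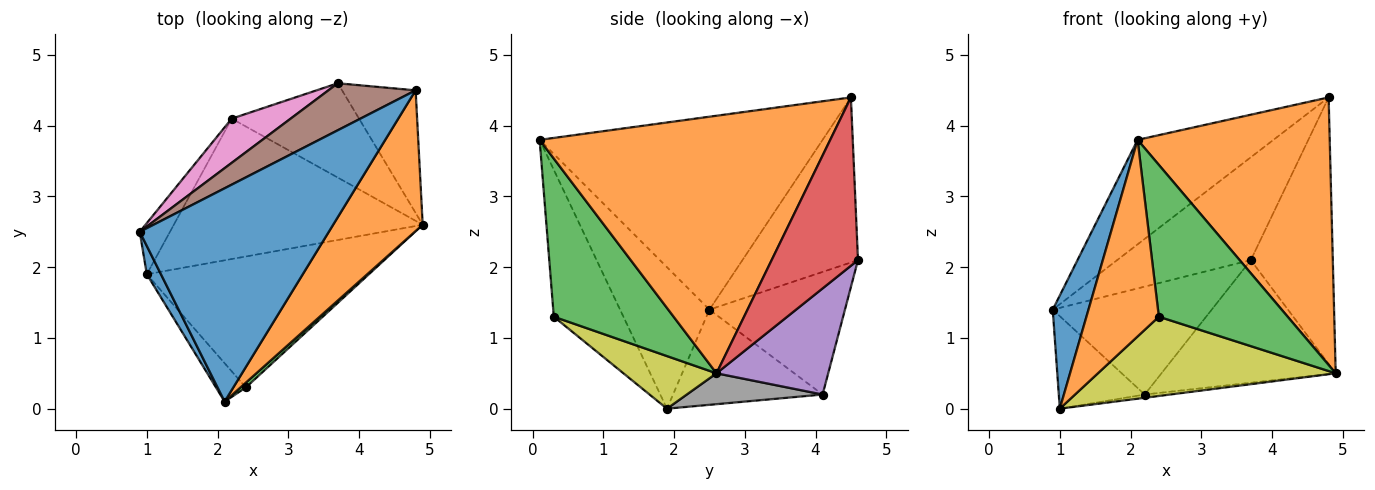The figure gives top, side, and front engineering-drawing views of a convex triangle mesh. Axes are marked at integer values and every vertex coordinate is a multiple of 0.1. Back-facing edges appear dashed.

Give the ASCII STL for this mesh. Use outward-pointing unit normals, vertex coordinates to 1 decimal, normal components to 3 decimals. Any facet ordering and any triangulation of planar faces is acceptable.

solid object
 facet normal -0.676 0.324 0.662
  outer loop
   vertex 4.8 4.5 4.4
   vertex 0.9 2.5 1.4
   vertex 2.1 0.1 3.8
  endloop
 endfacet
 facet normal 0.801 -0.530 0.279
  outer loop
   vertex 4.8 4.5 4.4
   vertex 2.1 0.1 3.8
   vertex 4.9 2.6 0.5
  endloop
 endfacet
 facet normal 0.681 -0.732 0.023
  outer loop
   vertex 2.4 0.3 1.3
   vertex 4.9 2.6 0.5
   vertex 2.1 0.1 3.8
  endloop
 endfacet
 facet normal 0.691 0.656 -0.302
  outer loop
   vertex 3.7 4.6 2.1
   vertex 4.8 4.5 4.4
   vertex 4.9 2.6 0.5
  endloop
 endfacet
 facet normal 0.453 0.707 -0.544
  outer loop
   vertex 3.7 4.6 2.1
   vertex 4.9 2.6 0.5
   vertex 2.2 4.1 0.2
  endloop
 endfacet
 facet normal -0.618 0.715 0.327
  outer loop
   vertex 3.7 4.6 2.1
   vertex 0.9 2.5 1.4
   vertex 4.8 4.5 4.4
  endloop
 endfacet
 facet normal -0.619 0.726 0.298
  outer loop
   vertex 3.7 4.6 2.1
   vertex 2.2 4.1 0.2
   vertex 0.9 2.5 1.4
  endloop
 endfacet
 facet normal 0.123 0.023 -0.992
  outer loop
   vertex 1.0 1.9 0.0
   vertex 2.2 4.1 0.2
   vertex 4.9 2.6 0.5
  endloop
 endfacet
 facet normal 0.199 -0.507 -0.838
  outer loop
   vertex 1.0 1.9 0.0
   vertex 4.9 2.6 0.5
   vertex 2.4 0.3 1.3
  endloop
 endfacet
 facet normal -0.836 0.480 -0.265
  outer loop
   vertex 1.0 1.9 0.0
   vertex 0.9 2.5 1.4
   vertex 2.2 4.1 0.2
  endloop
 endfacet
 facet normal -0.925 -0.370 0.092
  outer loop
   vertex 1.0 1.9 0.0
   vertex 2.1 0.1 3.8
   vertex 0.9 2.5 1.4
  endloop
 endfacet
 facet normal -0.686 -0.714 -0.139
  outer loop
   vertex 1.0 1.9 0.0
   vertex 2.4 0.3 1.3
   vertex 2.1 0.1 3.8
  endloop
 endfacet
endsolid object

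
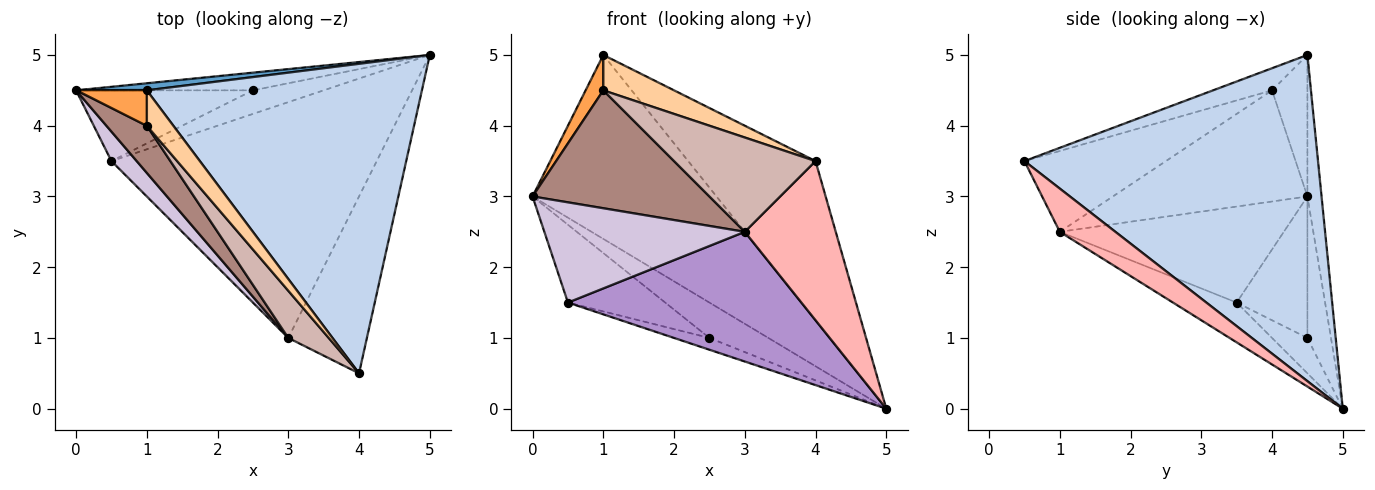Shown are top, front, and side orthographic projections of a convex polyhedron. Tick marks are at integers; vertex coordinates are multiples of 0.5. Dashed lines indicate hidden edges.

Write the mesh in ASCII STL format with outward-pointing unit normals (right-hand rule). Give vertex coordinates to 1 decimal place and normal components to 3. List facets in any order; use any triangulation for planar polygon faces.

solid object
 facet normal -0.077 0.996 0.038
  outer loop
   vertex 1.0 4.5 5.0
   vertex 5.0 5.0 0.0
   vertex 0.0 4.5 3.0
  endloop
 endfacet
 facet normal 0.726 0.315 0.612
  outer loop
   vertex 1.0 4.5 5.0
   vertex 4.0 0.5 3.5
   vertex 5.0 5.0 0.0
  endloop
 endfacet
 facet normal -0.816 -0.408 0.408
  outer loop
   vertex 1.0 4.0 4.5
   vertex 1.0 4.5 5.0
   vertex 0.0 4.5 3.0
  endloop
 endfacet
 facet normal -0.508 -0.609 0.609
  outer loop
   vertex 1.0 4.0 4.5
   vertex 4.0 0.5 3.5
   vertex 1.0 4.5 5.0
  endloop
 endfacet
 facet normal -0.337 0.842 -0.421
  outer loop
   vertex 2.5 4.5 1.0
   vertex 0.0 4.5 3.0
   vertex 5.0 5.0 0.0
  endloop
 endfacet
 facet normal -0.474 0.652 -0.592
  outer loop
   vertex 2.5 4.5 1.0
   vertex 0.5 3.5 1.5
   vertex 0.0 4.5 3.0
  endloop
 endfacet
 facet normal -0.408 0.408 -0.816
  outer loop
   vertex 2.5 4.5 1.0
   vertex 5.0 5.0 0.0
   vertex 0.5 3.5 1.5
  endloop
 endfacet
 facet normal 0.378 -0.619 -0.688
  outer loop
   vertex 3.0 1.0 2.5
   vertex 5.0 5.0 0.0
   vertex 4.0 0.5 3.5
  endloop
 endfacet
 facet normal -0.130 -0.478 -0.869
  outer loop
   vertex 3.0 1.0 2.5
   vertex 0.5 3.5 1.5
   vertex 5.0 5.0 0.0
  endloop
 endfacet
 facet normal -0.731 -0.654 0.192
  outer loop
   vertex 3.0 1.0 2.5
   vertex 0.0 4.5 3.0
   vertex 0.5 3.5 1.5
  endloop
 endfacet
 facet normal -0.715 -0.650 0.260
  outer loop
   vertex 3.0 1.0 2.5
   vertex 1.0 4.0 4.5
   vertex 0.0 4.5 3.0
  endloop
 endfacet
 facet normal -0.667 -0.667 0.333
  outer loop
   vertex 3.0 1.0 2.5
   vertex 4.0 0.5 3.5
   vertex 1.0 4.0 4.5
  endloop
 endfacet
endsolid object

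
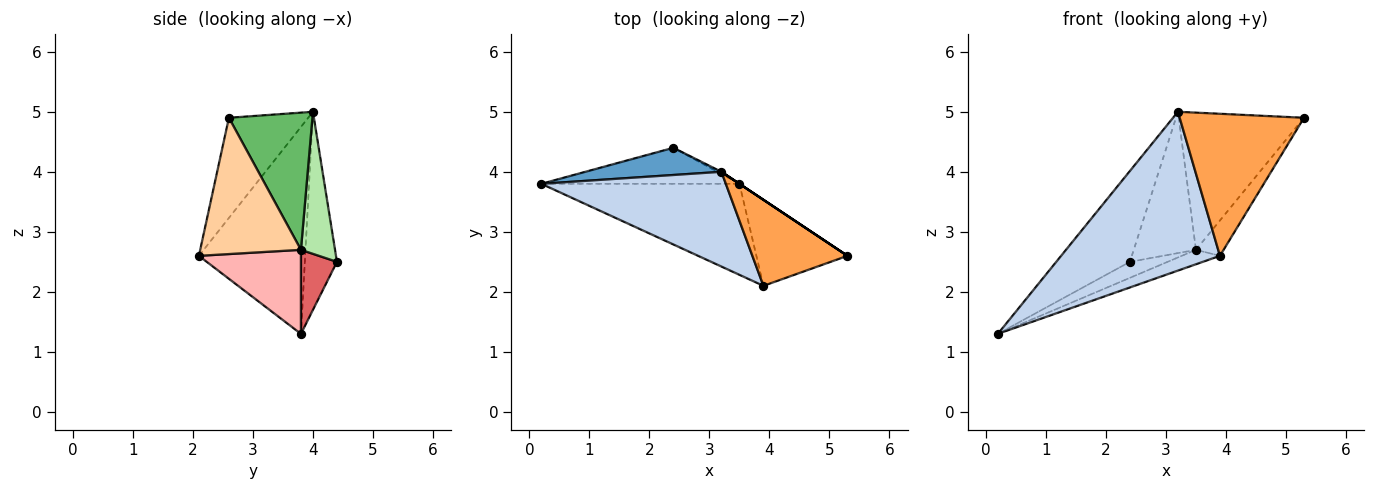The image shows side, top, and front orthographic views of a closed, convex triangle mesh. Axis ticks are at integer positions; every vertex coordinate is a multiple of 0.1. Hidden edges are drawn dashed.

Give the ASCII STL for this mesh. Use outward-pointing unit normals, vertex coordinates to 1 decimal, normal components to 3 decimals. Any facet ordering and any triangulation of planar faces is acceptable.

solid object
 facet normal -0.385 0.884 0.265
  outer loop
   vertex 3.2 4.0 5.0
   vertex 2.4 4.4 2.5
   vertex 0.2 3.8 1.3
  endloop
 endfacet
 facet normal -0.498 -0.745 0.444
  outer loop
   vertex 3.9 2.1 2.6
   vertex 3.2 4.0 5.0
   vertex 0.2 3.8 1.3
  endloop
 endfacet
 facet normal -0.479 -0.751 0.455
  outer loop
   vertex 3.9 2.1 2.6
   vertex 5.3 2.6 4.9
   vertex 3.2 4.0 5.0
  endloop
 endfacet
 facet normal 0.811 0.223 -0.542
  outer loop
   vertex 3.5 3.8 2.7
   vertex 5.3 2.6 4.9
   vertex 3.9 2.1 2.6
  endloop
 endfacet
 facet normal 0.555 0.832 0.000
  outer loop
   vertex 3.5 3.8 2.7
   vertex 3.2 4.0 5.0
   vertex 5.3 2.6 4.9
  endloop
 endfacet
 facet normal 0.481 0.877 -0.014
  outer loop
   vertex 3.5 3.8 2.7
   vertex 2.4 4.4 2.5
   vertex 3.2 4.0 5.0
  endloop
 endfacet
 facet normal 0.361 0.379 -0.852
  outer loop
   vertex 3.5 3.8 2.7
   vertex 0.2 3.8 1.3
   vertex 2.4 4.4 2.5
  endloop
 endfacet
 facet normal 0.386 0.145 -0.911
  outer loop
   vertex 3.5 3.8 2.7
   vertex 3.9 2.1 2.6
   vertex 0.2 3.8 1.3
  endloop
 endfacet
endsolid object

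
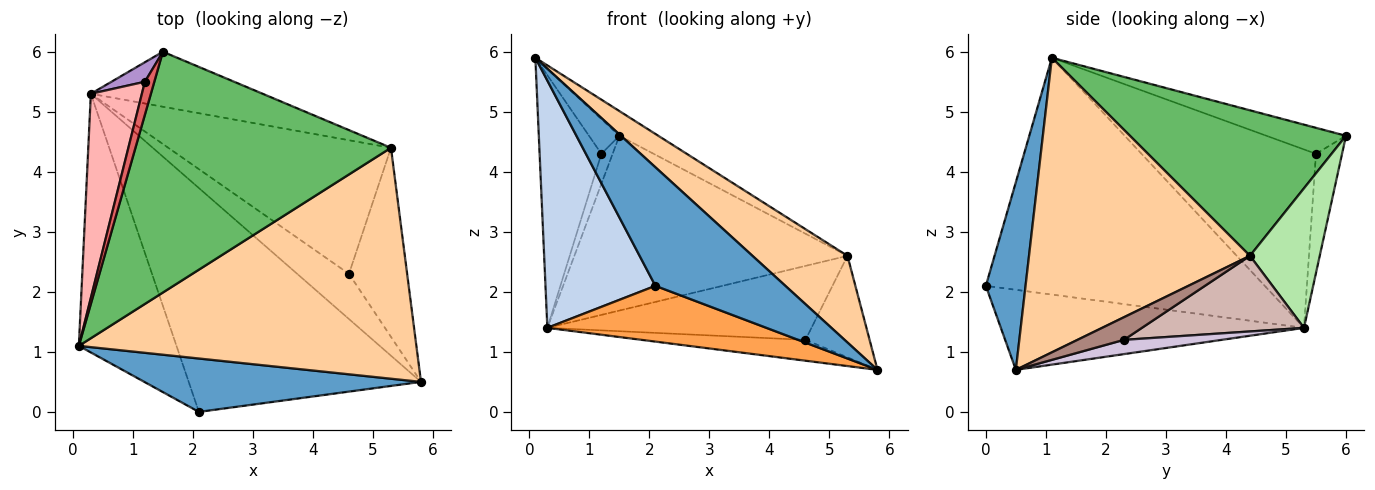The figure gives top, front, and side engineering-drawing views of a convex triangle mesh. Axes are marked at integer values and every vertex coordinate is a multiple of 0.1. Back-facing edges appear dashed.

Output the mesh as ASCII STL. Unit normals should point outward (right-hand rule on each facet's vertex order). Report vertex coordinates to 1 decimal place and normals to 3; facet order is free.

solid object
 facet normal 0.268 -0.878 0.396
  outer loop
   vertex 2.1 0.0 2.1
   vertex 5.8 0.5 0.7
   vertex 0.1 1.1 5.9
  endloop
 endfacet
 facet normal -0.869 -0.342 -0.358
  outer loop
   vertex 0.3 5.3 1.4
   vertex 2.1 0.0 2.1
   vertex 0.1 1.1 5.9
  endloop
 endfacet
 facet normal -0.317 -0.229 -0.920
  outer loop
   vertex 0.3 5.3 1.4
   vertex 5.8 0.5 0.7
   vertex 2.1 0.0 2.1
  endloop
 endfacet
 facet normal 0.633 -0.272 0.725
  outer loop
   vertex 5.3 4.4 2.6
   vertex 0.1 1.1 5.9
   vertex 5.8 0.5 0.7
  endloop
 endfacet
 facet normal 0.493 0.089 0.866
  outer loop
   vertex 5.3 4.4 2.6
   vertex 1.5 6.0 4.6
   vertex 0.1 1.1 5.9
  endloop
 endfacet
 facet normal 0.237 0.927 -0.292
  outer loop
   vertex 5.3 4.4 2.6
   vertex 0.3 5.3 1.4
   vertex 1.5 6.0 4.6
  endloop
 endfacet
 facet normal -0.885 0.338 0.321
  outer loop
   vertex 1.2 5.5 4.3
   vertex 0.1 1.1 5.9
   vertex 1.5 6.0 4.6
  endloop
 endfacet
 facet normal -0.910 0.322 0.260
  outer loop
   vertex 1.2 5.5 4.3
   vertex 0.3 5.3 1.4
   vertex 0.1 1.1 5.9
  endloop
 endfacet
 facet normal -0.889 0.384 0.249
  outer loop
   vertex 1.2 5.5 4.3
   vertex 1.5 6.0 4.6
   vertex 0.3 5.3 1.4
  endloop
 endfacet
 facet normal 0.243 0.406 -0.881
  outer loop
   vertex 4.6 2.3 1.2
   vertex 5.8 0.5 0.7
   vertex 0.3 5.3 1.4
  endloop
 endfacet
 facet normal 0.324 0.448 -0.833
  outer loop
   vertex 4.6 2.3 1.2
   vertex 5.3 4.4 2.6
   vertex 5.8 0.5 0.7
  endloop
 endfacet
 facet normal 0.285 0.464 -0.839
  outer loop
   vertex 4.6 2.3 1.2
   vertex 0.3 5.3 1.4
   vertex 5.3 4.4 2.6
  endloop
 endfacet
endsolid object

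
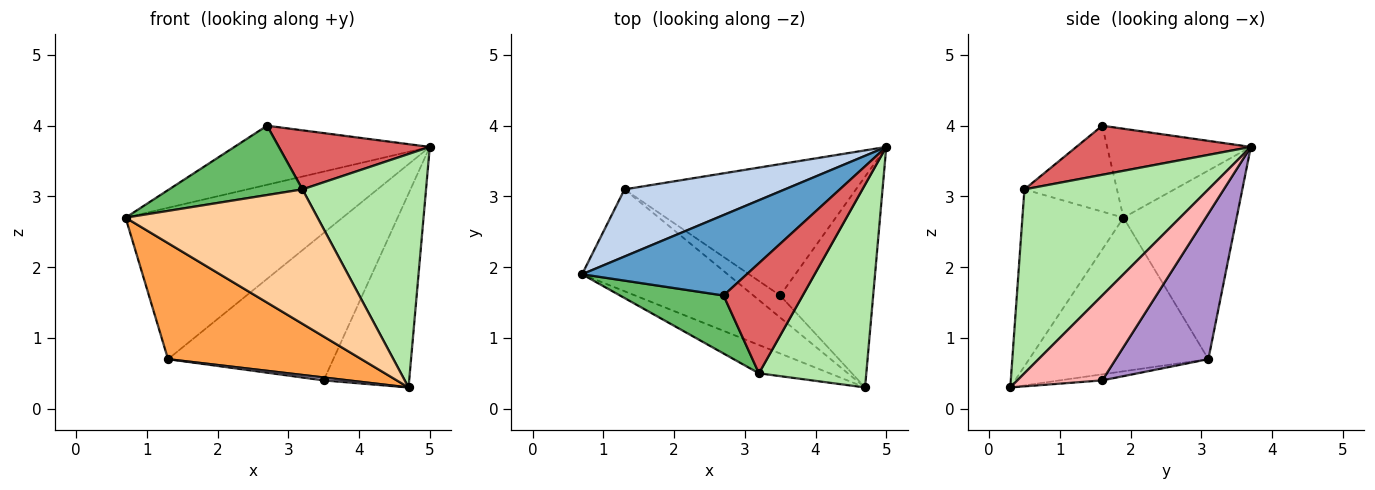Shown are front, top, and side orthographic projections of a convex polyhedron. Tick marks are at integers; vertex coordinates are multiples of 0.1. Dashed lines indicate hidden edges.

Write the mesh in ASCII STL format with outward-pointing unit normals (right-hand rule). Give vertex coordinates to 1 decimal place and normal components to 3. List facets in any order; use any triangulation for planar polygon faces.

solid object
 facet normal -0.399 0.543 0.739
  outer loop
   vertex 2.7 1.6 4.0
   vertex 5.0 3.7 3.7
   vertex 0.7 1.9 2.7
  endloop
 endfacet
 facet normal -0.430 0.825 0.366
  outer loop
   vertex 1.3 3.1 0.7
   vertex 0.7 1.9 2.7
   vertex 5.0 3.7 3.7
  endloop
 endfacet
 facet normal -0.572 -0.617 -0.541
  outer loop
   vertex 1.3 3.1 0.7
   vertex 4.7 0.3 0.3
   vertex 0.7 1.9 2.7
  endloop
 endfacet
 facet normal -0.458 -0.870 -0.183
  outer loop
   vertex 3.2 0.5 3.1
   vertex 0.7 1.9 2.7
   vertex 4.7 0.3 0.3
  endloop
 endfacet
 facet normal -0.470 -0.677 0.567
  outer loop
   vertex 3.2 0.5 3.1
   vertex 2.7 1.6 4.0
   vertex 0.7 1.9 2.7
  endloop
 endfacet
 facet normal 0.747 -0.502 0.436
  outer loop
   vertex 3.2 0.5 3.1
   vertex 4.7 0.3 0.3
   vertex 5.0 3.7 3.7
  endloop
 endfacet
 facet normal 0.480 -0.415 0.773
  outer loop
   vertex 3.2 0.5 3.1
   vertex 5.0 3.7 3.7
   vertex 2.7 1.6 4.0
  endloop
 endfacet
 facet normal 0.558 0.562 -0.611
  outer loop
   vertex 3.5 1.6 0.4
   vertex 5.0 3.7 3.7
   vertex 4.7 0.3 0.3
  endloop
 endfacet
 facet normal 0.386 0.689 -0.614
  outer loop
   vertex 3.5 1.6 0.4
   vertex 1.3 3.1 0.7
   vertex 5.0 3.7 3.7
  endloop
 endfacet
 facet normal -0.219 -0.128 -0.967
  outer loop
   vertex 3.5 1.6 0.4
   vertex 4.7 0.3 0.3
   vertex 1.3 3.1 0.7
  endloop
 endfacet
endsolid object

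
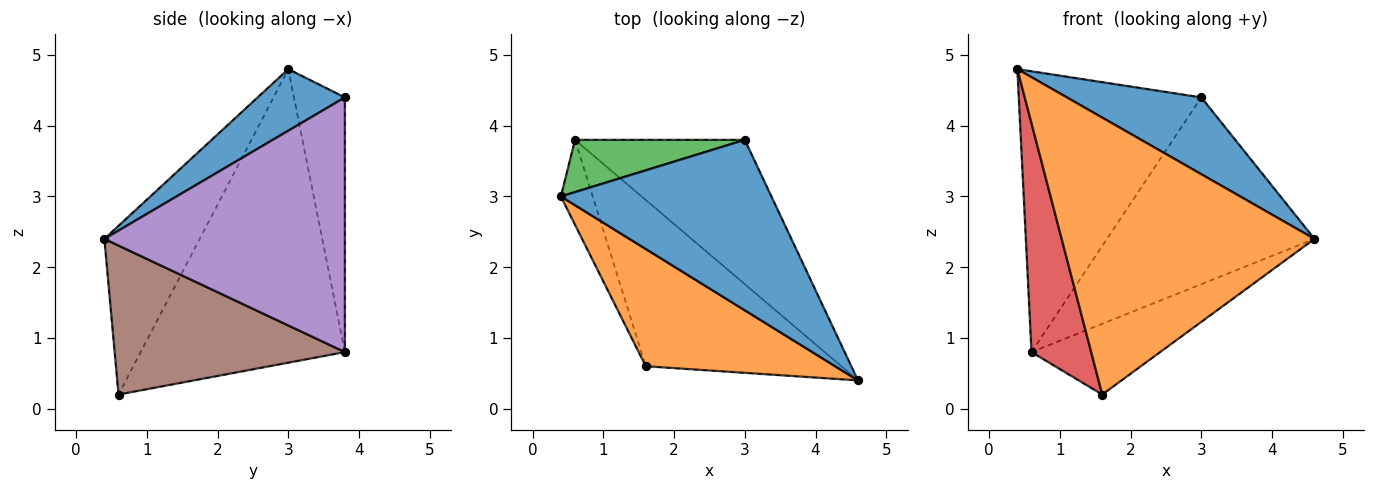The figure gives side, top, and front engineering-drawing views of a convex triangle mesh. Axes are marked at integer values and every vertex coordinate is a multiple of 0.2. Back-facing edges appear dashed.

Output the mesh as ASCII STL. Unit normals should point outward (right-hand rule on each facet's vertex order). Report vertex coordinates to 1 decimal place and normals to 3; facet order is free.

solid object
 facet normal 0.258 -0.397 0.881
  outer loop
   vertex 3.0 3.8 4.4
   vertex 0.4 3.0 4.8
   vertex 4.6 0.4 2.4
  endloop
 endfacet
 facet normal -0.328 -0.870 0.368
  outer loop
   vertex 1.6 0.6 0.2
   vertex 4.6 0.4 2.4
   vertex 0.4 3.0 4.8
  endloop
 endfacet
 facet normal -0.265 0.948 0.176
  outer loop
   vertex 0.6 3.8 0.8
   vertex 0.4 3.0 4.8
   vertex 3.0 3.8 4.4
  endloop
 endfacet
 facet normal -0.955 -0.279 -0.104
  outer loop
   vertex 0.6 3.8 0.8
   vertex 1.6 0.6 0.2
   vertex 0.4 3.0 4.8
  endloop
 endfacet
 facet normal 0.676 0.583 -0.451
  outer loop
   vertex 0.6 3.8 0.8
   vertex 3.0 3.8 4.4
   vertex 4.6 0.4 2.4
  endloop
 endfacet
 facet normal 0.574 0.321 -0.754
  outer loop
   vertex 0.6 3.8 0.8
   vertex 4.6 0.4 2.4
   vertex 1.6 0.6 0.2
  endloop
 endfacet
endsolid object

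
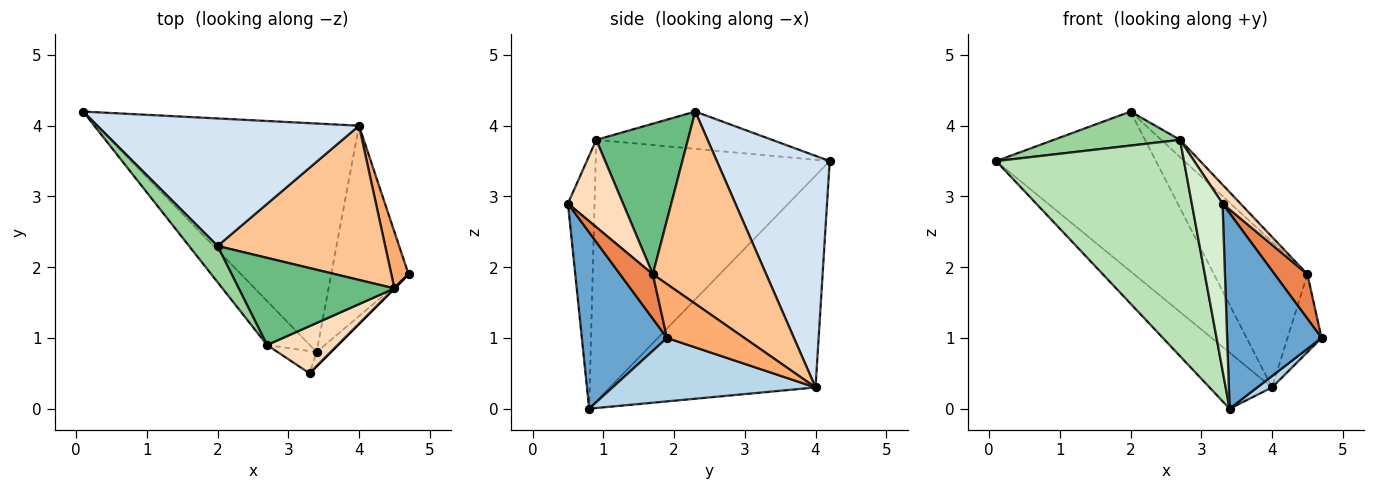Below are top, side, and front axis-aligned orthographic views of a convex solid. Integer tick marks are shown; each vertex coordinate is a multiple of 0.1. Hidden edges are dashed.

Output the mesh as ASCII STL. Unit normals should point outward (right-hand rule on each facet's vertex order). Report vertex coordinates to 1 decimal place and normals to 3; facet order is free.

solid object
 facet normal 0.669 -0.742 -0.054
  outer loop
   vertex 3.4 0.8 0.0
   vertex 4.7 1.9 1.0
   vertex 3.3 0.5 2.9
  endloop
 endfacet
 facet normal -0.617 0.187 -0.764
  outer loop
   vertex 4.0 4.0 0.3
   vertex 3.4 0.8 0.0
   vertex 0.1 4.2 3.5
  endloop
 endfacet
 facet normal 0.633 -0.046 -0.772
  outer loop
   vertex 4.0 4.0 0.3
   vertex 4.7 1.9 1.0
   vertex 3.4 0.8 0.0
  endloop
 endfacet
 facet normal 0.483 0.684 0.546
  outer loop
   vertex 2.0 2.3 4.2
   vertex 4.0 4.0 0.3
   vertex 0.1 4.2 3.5
  endloop
 endfacet
 facet normal 0.707 -0.707 0.000
  outer loop
   vertex 4.5 1.7 1.9
   vertex 3.3 0.5 2.9
   vertex 4.7 1.9 1.0
  endloop
 endfacet
 facet normal 0.878 0.387 0.281
  outer loop
   vertex 4.5 1.7 1.9
   vertex 4.7 1.9 1.0
   vertex 4.0 4.0 0.3
  endloop
 endfacet
 facet normal 0.640 0.528 0.558
  outer loop
   vertex 4.5 1.7 1.9
   vertex 4.0 4.0 0.3
   vertex 2.0 2.3 4.2
  endloop
 endfacet
 facet normal 0.753 -0.244 0.611
  outer loop
   vertex 2.7 0.9 3.8
   vertex 3.3 0.5 2.9
   vertex 4.5 1.7 1.9
  endloop
 endfacet
 facet normal 0.688 0.141 0.712
  outer loop
   vertex 2.7 0.9 3.8
   vertex 4.5 1.7 1.9
   vertex 2.0 2.3 4.2
  endloop
 endfacet
 facet normal -0.690 -0.496 0.527
  outer loop
   vertex 2.7 0.9 3.8
   vertex 2.0 2.3 4.2
   vertex 0.1 4.2 3.5
  endloop
 endfacet
 facet normal -0.774 -0.621 -0.126
  outer loop
   vertex 2.7 0.9 3.8
   vertex 0.1 4.2 3.5
   vertex 3.4 0.8 0.0
  endloop
 endfacet
 facet normal -0.652 -0.752 -0.100
  outer loop
   vertex 2.7 0.9 3.8
   vertex 3.4 0.8 0.0
   vertex 3.3 0.5 2.9
  endloop
 endfacet
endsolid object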